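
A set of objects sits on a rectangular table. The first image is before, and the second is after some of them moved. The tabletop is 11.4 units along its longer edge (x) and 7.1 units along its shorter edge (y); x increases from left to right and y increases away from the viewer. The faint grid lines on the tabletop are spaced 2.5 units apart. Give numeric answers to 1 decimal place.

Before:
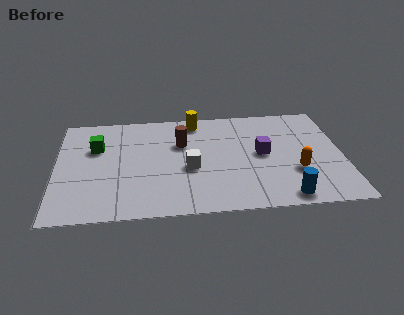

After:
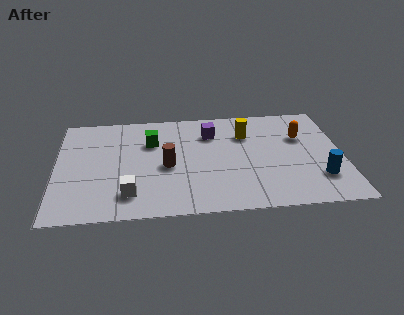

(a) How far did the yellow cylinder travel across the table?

2.3

The yellow cylinder moved from about (5.6, 6.2) to (7.6, 5.1), a distance of √(2.0² + 1.1²) ≈ 2.3.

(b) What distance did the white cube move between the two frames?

2.8

From (5.3, 3.0) to (2.9, 1.5), the white cube covered √(2.4² + 1.5²) ≈ 2.8 units.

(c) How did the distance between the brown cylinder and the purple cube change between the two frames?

-0.6

Before: roughly 3.4 units apart; after: 2.8. That's 0.6 units closer together.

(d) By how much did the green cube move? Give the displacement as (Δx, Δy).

(2.2, 0.2)

The green cube started near (1.6, 4.7) and ended near (3.8, 4.9).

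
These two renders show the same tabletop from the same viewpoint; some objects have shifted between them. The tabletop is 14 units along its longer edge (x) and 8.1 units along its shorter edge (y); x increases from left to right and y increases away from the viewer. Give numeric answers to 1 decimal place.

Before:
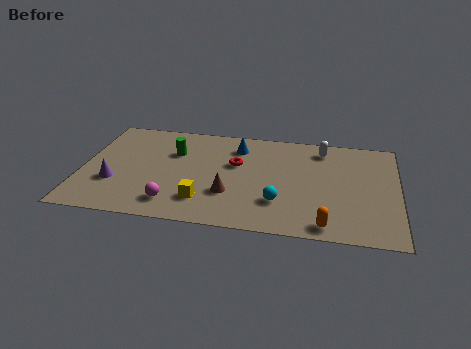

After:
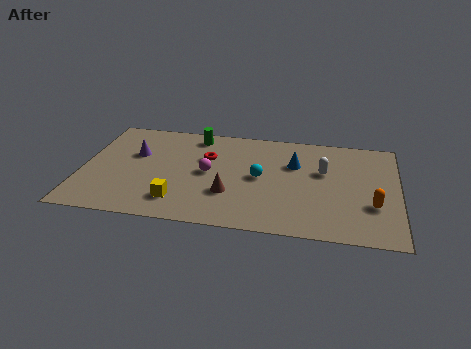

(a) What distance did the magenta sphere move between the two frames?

3.0

The magenta sphere moved from about (4.2, 1.5) to (5.6, 4.1), a distance of √(1.4² + 2.6²) ≈ 3.0.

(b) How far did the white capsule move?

1.8

From (10.6, 6.8) to (10.7, 5.0), the white capsule covered √(0.1² + 1.8²) ≈ 1.8 units.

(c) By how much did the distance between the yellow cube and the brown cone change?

+1.1

The distance was about 1.3 in the first image and 2.4 in the second, so they moved 1.1 units further apart.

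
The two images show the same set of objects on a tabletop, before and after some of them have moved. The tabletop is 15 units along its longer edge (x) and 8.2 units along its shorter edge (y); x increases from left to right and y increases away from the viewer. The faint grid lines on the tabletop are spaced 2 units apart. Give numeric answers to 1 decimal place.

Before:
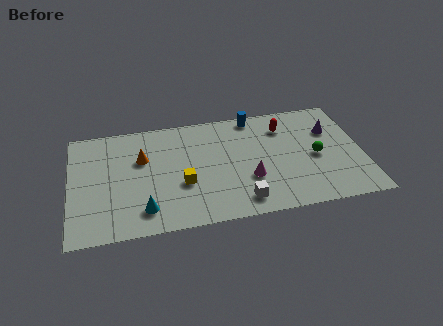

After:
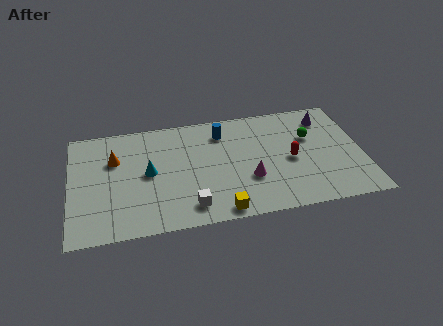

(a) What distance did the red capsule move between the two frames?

2.5

The red capsule moved from about (11.1, 6.3) to (11.3, 3.8), a distance of √(0.2² + 2.5²) ≈ 2.5.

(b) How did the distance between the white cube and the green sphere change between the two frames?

+2.8

They were about 4.7 units apart before and 7.5 after — 2.8 units further apart.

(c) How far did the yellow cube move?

2.9

The yellow cube moved from about (5.7, 3.1) to (7.5, 0.8), a distance of √(1.8² + 2.3²) ≈ 2.9.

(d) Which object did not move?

the magenta cone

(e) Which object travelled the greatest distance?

the yellow cube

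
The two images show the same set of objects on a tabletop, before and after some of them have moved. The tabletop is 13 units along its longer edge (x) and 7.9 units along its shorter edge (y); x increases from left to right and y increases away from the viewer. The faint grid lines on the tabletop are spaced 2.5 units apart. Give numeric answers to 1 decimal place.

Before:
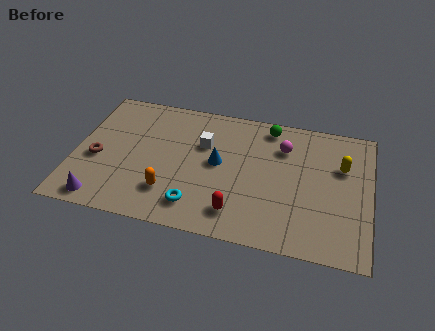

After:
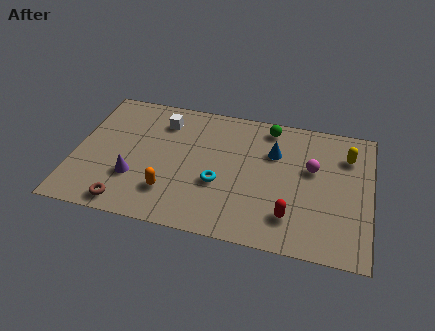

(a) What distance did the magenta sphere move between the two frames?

1.6

The magenta sphere was near (9.1, 5.8) before and (10.4, 4.8) after, so it travelled √(1.3² + 1.0²) ≈ 1.6 units.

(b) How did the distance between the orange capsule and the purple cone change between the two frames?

-1.4

Before: roughly 3.1 units apart; after: 1.7. That's 1.4 units closer together.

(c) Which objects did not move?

the green sphere and the orange capsule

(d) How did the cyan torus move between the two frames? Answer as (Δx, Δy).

(0.9, 1.5)

The cyan torus started near (5.5, 1.5) and ended near (6.4, 3.0).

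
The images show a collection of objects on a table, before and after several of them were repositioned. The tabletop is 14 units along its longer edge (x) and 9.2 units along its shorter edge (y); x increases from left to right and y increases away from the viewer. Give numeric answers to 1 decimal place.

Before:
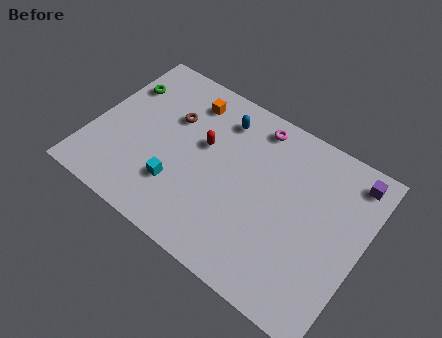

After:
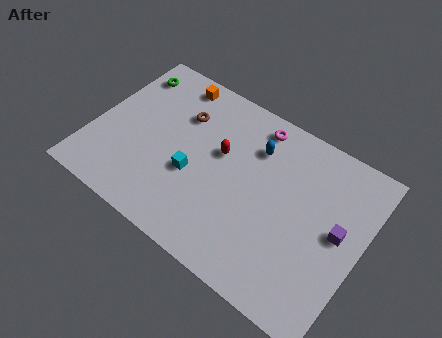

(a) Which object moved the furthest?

the purple cube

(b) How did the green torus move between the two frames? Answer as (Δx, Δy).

(0.1, 0.9)

From the two frames, the green torus sits at roughly (1.0, 6.6) before and (1.1, 7.5) after.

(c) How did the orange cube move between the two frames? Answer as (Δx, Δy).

(-1.0, 0.6)

From the two frames, the orange cube sits at roughly (4.4, 7.5) before and (3.4, 8.1) after.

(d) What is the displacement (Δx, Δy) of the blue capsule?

(1.9, -0.6)

The blue capsule started near (6.2, 7.4) and ended near (8.1, 6.8).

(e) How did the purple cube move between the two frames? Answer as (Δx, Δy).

(-0.2, -3.1)

From the two frames, the purple cube sits at roughly (13.0, 7.9) before and (12.8, 4.8) after.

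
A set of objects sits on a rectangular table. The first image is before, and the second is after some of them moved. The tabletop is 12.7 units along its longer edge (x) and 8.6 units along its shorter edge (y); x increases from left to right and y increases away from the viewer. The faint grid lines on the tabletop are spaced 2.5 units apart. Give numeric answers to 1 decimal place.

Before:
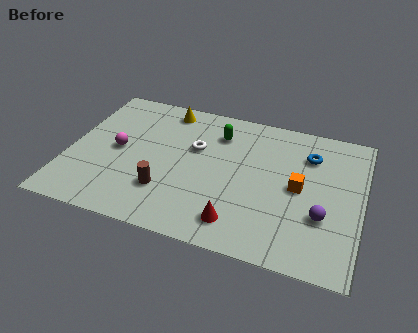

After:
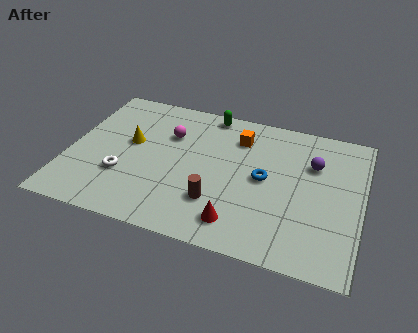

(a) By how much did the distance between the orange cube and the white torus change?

+1.3

They were about 4.7 units apart before and 6.0 after — 1.3 units further apart.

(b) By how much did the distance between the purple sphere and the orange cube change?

+1.6

They were about 1.8 units apart before and 3.4 after — 1.6 units further apart.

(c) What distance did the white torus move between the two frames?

3.9

From (5.4, 5.4) to (2.5, 2.8), the white torus covered √(2.9² + 2.6²) ≈ 3.9 units.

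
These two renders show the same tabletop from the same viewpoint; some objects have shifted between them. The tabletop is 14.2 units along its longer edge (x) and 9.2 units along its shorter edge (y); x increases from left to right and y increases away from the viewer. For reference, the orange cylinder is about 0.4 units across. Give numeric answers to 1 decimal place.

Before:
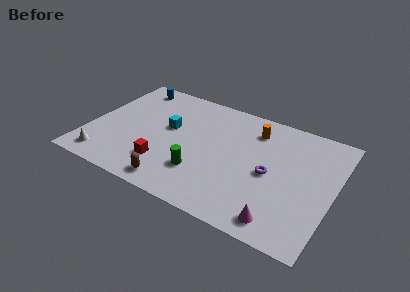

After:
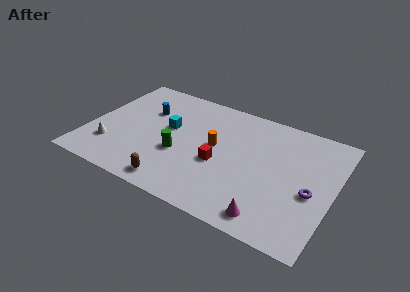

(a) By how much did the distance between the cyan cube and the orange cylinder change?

-2.4

The distance was about 5.2 in the first image and 2.8 in the second, so they moved 2.4 units closer together.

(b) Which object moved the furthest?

the red cube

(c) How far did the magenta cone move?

0.6

The magenta cone was near (11.6, 1.2) before and (11.0, 1.2) after, so it travelled √(0.6² + 0.0²) ≈ 0.6 units.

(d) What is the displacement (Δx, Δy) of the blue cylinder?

(1.2, -1.8)

The blue cylinder started near (1.8, 8.0) and ended near (3.0, 6.2).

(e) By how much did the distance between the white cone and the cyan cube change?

-0.9

They were about 5.1 units apart before and 4.2 after — 0.9 units closer together.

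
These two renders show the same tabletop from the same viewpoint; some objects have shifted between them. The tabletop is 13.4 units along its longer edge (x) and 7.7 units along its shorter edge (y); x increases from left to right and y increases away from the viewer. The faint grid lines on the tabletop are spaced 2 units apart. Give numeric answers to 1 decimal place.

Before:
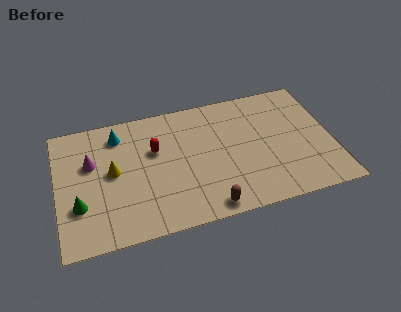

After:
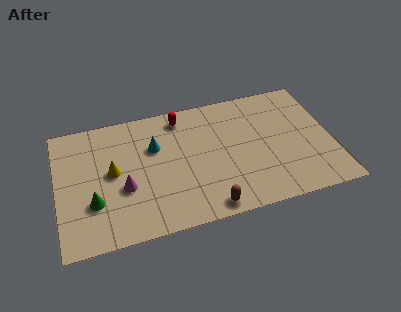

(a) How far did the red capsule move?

2.2

From (4.8, 4.9) to (6.2, 6.6), the red capsule covered √(1.4² + 1.7²) ≈ 2.2 units.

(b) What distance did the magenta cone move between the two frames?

2.4

The magenta cone moved from about (1.7, 4.9) to (3.2, 3.0), a distance of √(1.5² + 1.9²) ≈ 2.4.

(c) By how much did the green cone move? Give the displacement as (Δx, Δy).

(0.7, 0.0)

From the two frames, the green cone sits at roughly (1.0, 2.5) before and (1.7, 2.5) after.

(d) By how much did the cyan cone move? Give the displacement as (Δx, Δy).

(1.7, -1.2)

The cyan cone started near (3.1, 6.3) and ended near (4.8, 5.1).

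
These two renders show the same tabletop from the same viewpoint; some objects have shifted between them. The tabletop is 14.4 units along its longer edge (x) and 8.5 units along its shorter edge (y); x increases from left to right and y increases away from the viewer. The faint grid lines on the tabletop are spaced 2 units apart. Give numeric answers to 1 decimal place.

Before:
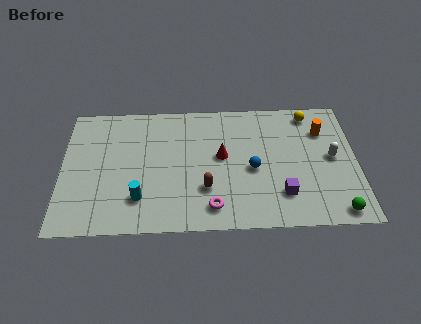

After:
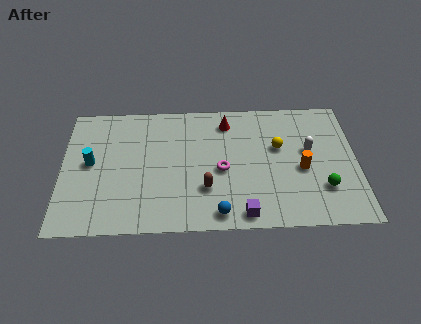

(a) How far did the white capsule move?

1.2

From (13.2, 4.4) to (12.1, 4.9), the white capsule covered √(1.1² + 0.5²) ≈ 1.2 units.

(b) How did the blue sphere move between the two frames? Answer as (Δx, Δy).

(-1.7, -2.8)

From the two frames, the blue sphere sits at roughly (9.3, 3.8) before and (7.6, 1.0) after.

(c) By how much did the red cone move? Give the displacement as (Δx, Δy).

(0.3, 2.3)

The red cone was at about (7.8, 4.7) and moved to about (8.1, 7.0).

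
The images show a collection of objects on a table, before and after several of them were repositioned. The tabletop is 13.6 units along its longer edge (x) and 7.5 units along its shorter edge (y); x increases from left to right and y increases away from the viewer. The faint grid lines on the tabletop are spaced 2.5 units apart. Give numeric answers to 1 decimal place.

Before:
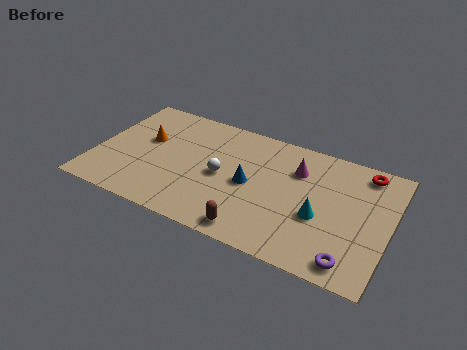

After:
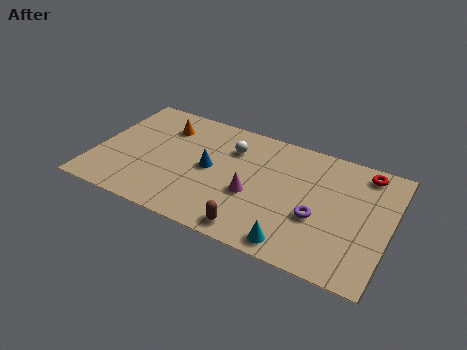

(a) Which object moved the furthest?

the magenta cone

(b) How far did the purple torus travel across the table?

2.5

The purple torus was near (12.1, 1.0) before and (10.4, 2.9) after, so it travelled √(1.7² + 1.9²) ≈ 2.5 units.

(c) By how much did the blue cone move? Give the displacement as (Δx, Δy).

(-1.9, 0.2)

The blue cone started near (7.2, 3.6) and ended near (5.3, 3.8).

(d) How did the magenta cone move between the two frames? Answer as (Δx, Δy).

(-1.8, -2.4)

The magenta cone started near (9.2, 5.4) and ended near (7.4, 3.0).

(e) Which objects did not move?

the brown capsule and the red torus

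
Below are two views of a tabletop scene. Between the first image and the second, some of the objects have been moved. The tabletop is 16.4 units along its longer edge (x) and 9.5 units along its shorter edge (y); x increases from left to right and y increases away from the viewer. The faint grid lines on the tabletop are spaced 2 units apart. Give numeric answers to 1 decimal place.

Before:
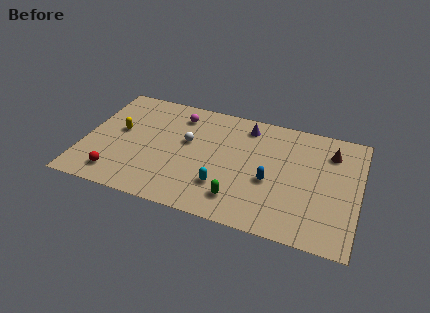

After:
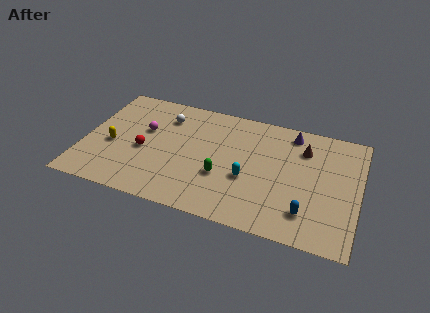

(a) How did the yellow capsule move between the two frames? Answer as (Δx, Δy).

(-0.3, -1.3)

The yellow capsule started near (2.0, 5.3) and ended near (1.7, 4.0).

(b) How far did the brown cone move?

1.6

The brown cone was near (14.6, 7.3) before and (13.0, 7.1) after, so it travelled √(1.6² + 0.2²) ≈ 1.6 units.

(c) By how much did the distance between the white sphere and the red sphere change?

-2.2

They were about 5.6 units apart before and 3.4 after — 2.2 units closer together.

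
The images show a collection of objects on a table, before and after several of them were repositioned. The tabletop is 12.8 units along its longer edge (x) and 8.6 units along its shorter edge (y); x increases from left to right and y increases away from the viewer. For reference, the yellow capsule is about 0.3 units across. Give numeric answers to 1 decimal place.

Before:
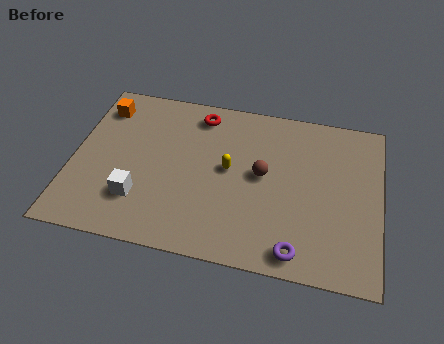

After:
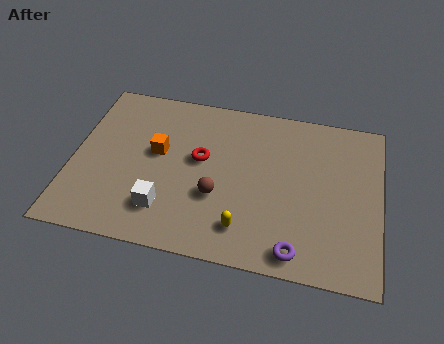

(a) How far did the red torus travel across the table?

2.4

The red torus moved from about (5.1, 7.3) to (5.3, 4.9), a distance of √(0.2² + 2.4²) ≈ 2.4.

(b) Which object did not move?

the purple torus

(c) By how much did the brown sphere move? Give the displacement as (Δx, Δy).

(-1.8, -1.5)

The brown sphere was at about (7.9, 4.6) and moved to about (6.1, 3.1).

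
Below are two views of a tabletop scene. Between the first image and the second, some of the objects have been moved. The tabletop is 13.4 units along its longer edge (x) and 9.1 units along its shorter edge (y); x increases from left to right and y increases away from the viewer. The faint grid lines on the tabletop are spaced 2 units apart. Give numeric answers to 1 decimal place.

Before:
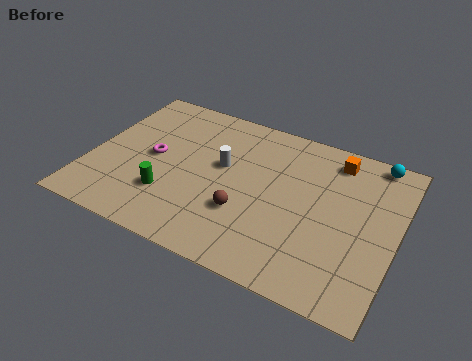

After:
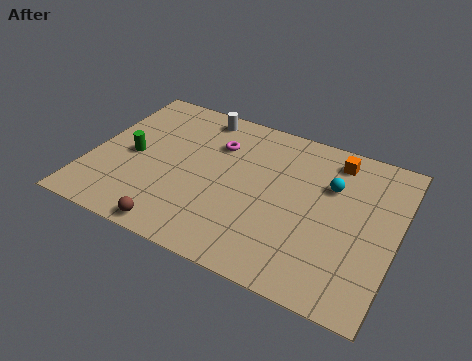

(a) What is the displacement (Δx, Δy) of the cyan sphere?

(-1.7, -2.2)

From the two frames, the cyan sphere sits at roughly (12.1, 8.3) before and (10.4, 6.1) after.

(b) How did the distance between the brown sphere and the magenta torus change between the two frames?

+1.2

Before: roughly 4.6 units apart; after: 5.8. That's 1.2 units further apart.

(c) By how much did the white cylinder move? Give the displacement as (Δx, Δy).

(-1.4, 2.7)

The white cylinder started near (5.7, 5.3) and ended near (4.3, 8.0).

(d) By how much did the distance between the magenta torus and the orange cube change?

-3.1

Before: roughly 8.3 units apart; after: 5.2. That's 3.1 units closer together.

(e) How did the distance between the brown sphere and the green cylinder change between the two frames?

+1.0

Before: roughly 3.3 units apart; after: 4.3. That's 1.0 units further apart.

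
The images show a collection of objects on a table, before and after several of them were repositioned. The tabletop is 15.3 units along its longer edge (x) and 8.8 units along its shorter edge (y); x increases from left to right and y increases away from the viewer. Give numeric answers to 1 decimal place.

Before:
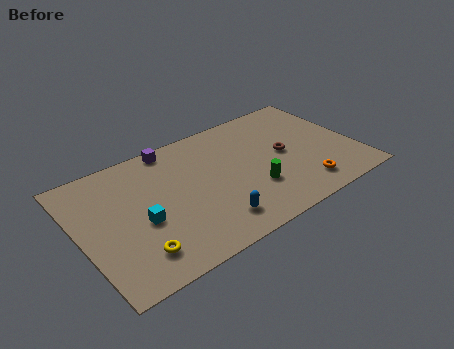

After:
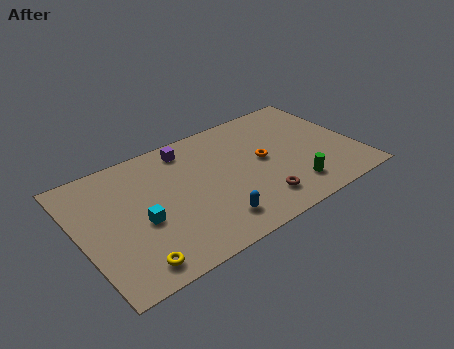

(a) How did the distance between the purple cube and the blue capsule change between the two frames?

-0.6

Before: roughly 6.4 units apart; after: 5.8. That's 0.6 units closer together.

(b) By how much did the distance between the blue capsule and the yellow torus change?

+0.3

They were about 4.2 units apart before and 4.5 after — 0.3 units further apart.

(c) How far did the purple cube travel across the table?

0.9

From (5.6, 8.0) to (6.4, 7.5), the purple cube covered √(0.8² + 0.5²) ≈ 0.9 units.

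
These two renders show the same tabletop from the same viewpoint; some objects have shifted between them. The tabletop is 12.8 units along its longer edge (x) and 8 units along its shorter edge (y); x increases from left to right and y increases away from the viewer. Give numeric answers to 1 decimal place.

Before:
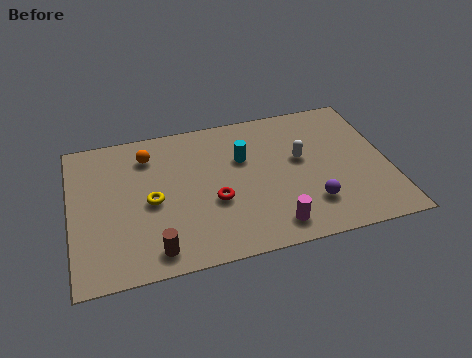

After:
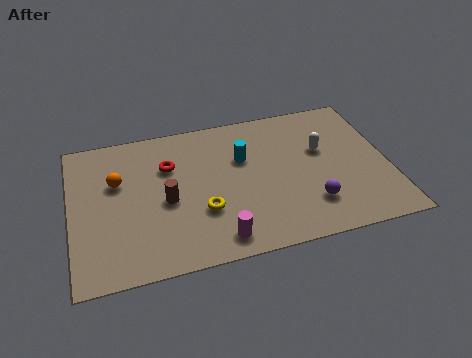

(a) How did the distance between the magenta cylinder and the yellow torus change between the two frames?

-3.6

The distance was about 5.3 in the first image and 1.7 in the second, so they moved 3.6 units closer together.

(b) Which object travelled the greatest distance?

the red torus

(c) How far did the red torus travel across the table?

2.9

From (5.7, 3.1) to (4.0, 5.5), the red torus covered √(1.7² + 2.4²) ≈ 2.9 units.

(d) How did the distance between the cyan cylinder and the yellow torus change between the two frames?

-1.0

The distance was about 4.1 in the first image and 3.1 in the second, so they moved 1.0 units closer together.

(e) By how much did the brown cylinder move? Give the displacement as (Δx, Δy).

(0.6, 2.5)

The brown cylinder started near (3.2, 1.1) and ended near (3.8, 3.6).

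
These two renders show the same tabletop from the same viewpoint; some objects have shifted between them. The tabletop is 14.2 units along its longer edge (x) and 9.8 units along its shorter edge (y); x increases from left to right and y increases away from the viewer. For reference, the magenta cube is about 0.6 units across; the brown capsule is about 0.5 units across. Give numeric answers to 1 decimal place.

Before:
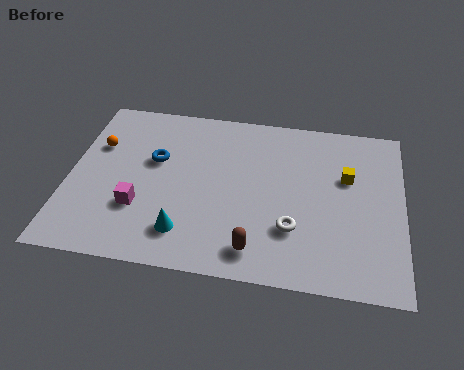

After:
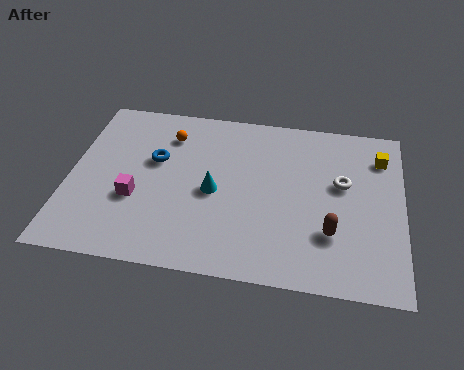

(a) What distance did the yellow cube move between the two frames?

2.0

The yellow cube was near (11.8, 6.2) before and (13.2, 7.6) after, so it travelled √(1.4² + 1.4²) ≈ 2.0 units.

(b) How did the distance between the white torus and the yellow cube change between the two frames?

-1.6

The distance was about 4.0 in the first image and 2.4 in the second, so they moved 1.6 units closer together.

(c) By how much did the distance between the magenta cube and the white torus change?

+2.5

The distance was about 6.5 in the first image and 9.0 in the second, so they moved 2.5 units further apart.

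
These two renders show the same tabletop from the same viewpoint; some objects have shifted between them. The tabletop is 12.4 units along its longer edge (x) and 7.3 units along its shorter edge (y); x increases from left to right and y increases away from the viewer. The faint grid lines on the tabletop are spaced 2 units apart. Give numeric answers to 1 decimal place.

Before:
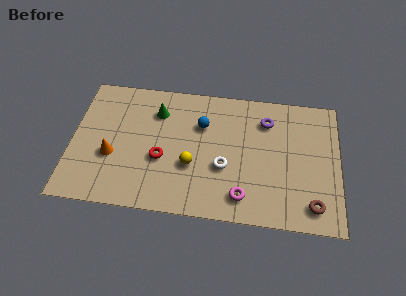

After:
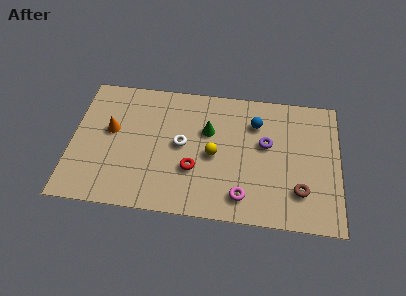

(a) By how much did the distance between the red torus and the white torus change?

-1.5

Before: roughly 2.9 units apart; after: 1.4. That's 1.5 units closer together.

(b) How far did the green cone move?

2.5

The green cone was near (3.9, 5.5) before and (6.3, 4.7) after, so it travelled √(2.4² + 0.8²) ≈ 2.5 units.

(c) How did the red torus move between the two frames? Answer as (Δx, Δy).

(1.5, -0.4)

The red torus was at about (4.2, 2.9) and moved to about (5.7, 2.5).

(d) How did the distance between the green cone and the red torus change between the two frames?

-0.3

Before: roughly 2.6 units apart; after: 2.3. That's 0.3 units closer together.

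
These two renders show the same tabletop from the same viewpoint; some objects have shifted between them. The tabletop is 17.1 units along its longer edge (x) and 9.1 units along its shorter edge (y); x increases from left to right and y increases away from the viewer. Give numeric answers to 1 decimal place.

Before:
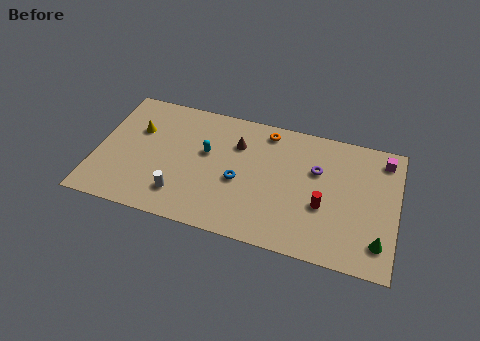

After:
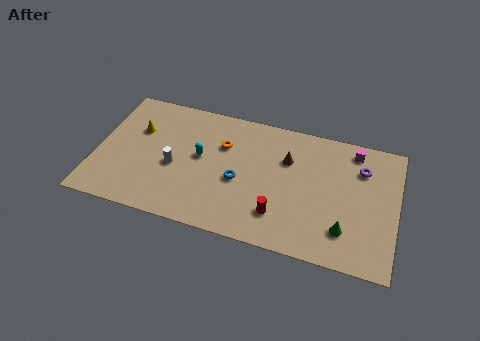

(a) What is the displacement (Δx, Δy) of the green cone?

(-1.9, 0.3)

From the two frames, the green cone sits at roughly (16.2, 1.9) before and (14.3, 2.2) after.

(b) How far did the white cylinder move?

2.0

The white cylinder moved from about (5.0, 2.0) to (4.5, 3.9), a distance of √(0.5² + 1.9²) ≈ 2.0.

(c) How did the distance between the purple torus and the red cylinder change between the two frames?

+3.8

The distance was about 2.5 in the first image and 6.3 in the second, so they moved 3.8 units further apart.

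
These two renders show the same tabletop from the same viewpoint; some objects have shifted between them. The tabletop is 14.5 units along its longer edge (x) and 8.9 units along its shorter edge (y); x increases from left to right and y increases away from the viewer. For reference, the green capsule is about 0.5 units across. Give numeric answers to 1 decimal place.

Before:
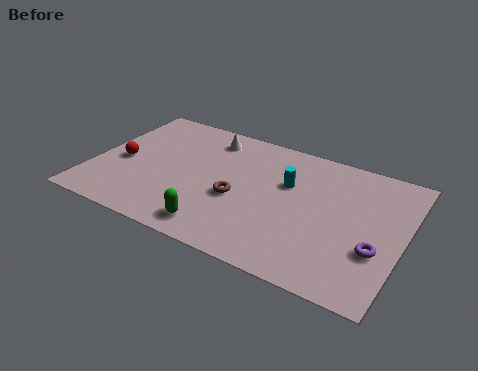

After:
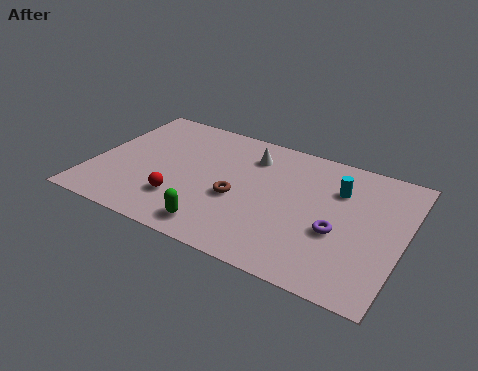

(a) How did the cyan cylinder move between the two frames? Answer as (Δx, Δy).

(2.3, 0.6)

The cyan cylinder was at about (9.0, 5.7) and moved to about (11.3, 6.3).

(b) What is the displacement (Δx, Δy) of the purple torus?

(-1.8, 0.4)

The purple torus was at about (13.4, 3.1) and moved to about (11.6, 3.5).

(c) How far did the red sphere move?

3.5

From (1.3, 4.0) to (4.4, 2.4), the red sphere covered √(3.1² + 1.6²) ≈ 3.5 units.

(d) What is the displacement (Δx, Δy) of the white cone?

(2.1, -0.5)

The white cone started near (5.0, 7.4) and ended near (7.1, 6.9).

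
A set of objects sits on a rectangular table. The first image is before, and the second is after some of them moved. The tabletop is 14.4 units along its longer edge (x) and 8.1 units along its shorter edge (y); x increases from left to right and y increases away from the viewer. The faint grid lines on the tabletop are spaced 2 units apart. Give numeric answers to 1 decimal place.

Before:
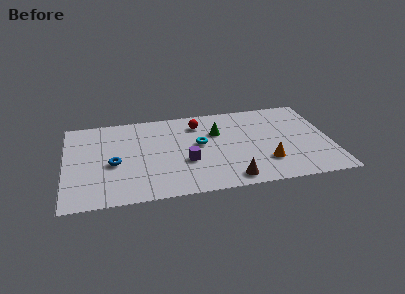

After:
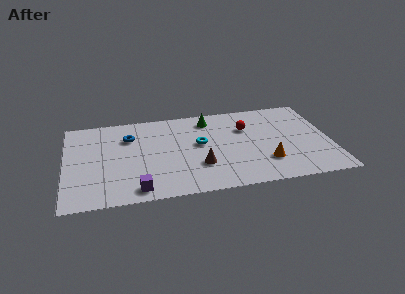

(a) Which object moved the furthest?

the purple cube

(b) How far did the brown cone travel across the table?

2.2

The brown cone was near (8.8, 1.0) before and (7.2, 2.5) after, so it travelled √(1.6² + 1.5²) ≈ 2.2 units.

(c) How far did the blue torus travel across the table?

2.5

The blue torus was near (2.6, 3.5) before and (3.5, 5.8) after, so it travelled √(0.9² + 2.3²) ≈ 2.5 units.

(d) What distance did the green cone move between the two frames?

1.4

From (8.3, 5.4) to (7.9, 6.7), the green cone covered √(0.4² + 1.3²) ≈ 1.4 units.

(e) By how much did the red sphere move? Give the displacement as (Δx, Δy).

(2.6, -0.9)

From the two frames, the red sphere sits at roughly (7.3, 6.4) before and (9.9, 5.5) after.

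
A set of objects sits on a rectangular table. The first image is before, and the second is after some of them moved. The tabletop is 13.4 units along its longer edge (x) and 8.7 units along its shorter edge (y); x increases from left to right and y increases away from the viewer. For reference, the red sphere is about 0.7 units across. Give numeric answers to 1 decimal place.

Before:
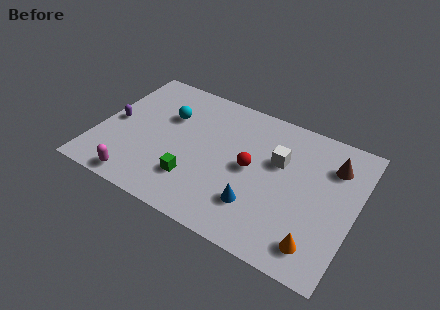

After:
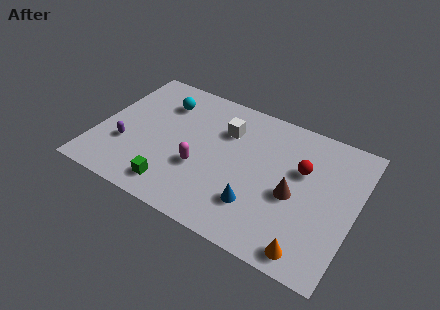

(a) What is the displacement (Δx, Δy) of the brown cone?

(-1.7, -2.7)

The brown cone was at about (12.0, 6.5) and moved to about (10.3, 3.8).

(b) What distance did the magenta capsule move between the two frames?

3.7

The magenta capsule moved from about (2.6, 0.9) to (5.5, 3.2), a distance of √(2.9² + 2.3²) ≈ 3.7.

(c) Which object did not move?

the blue cone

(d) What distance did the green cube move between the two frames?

1.3

The green cube was near (5.3, 2.3) before and (4.4, 1.4) after, so it travelled √(0.9² + 0.9²) ≈ 1.3 units.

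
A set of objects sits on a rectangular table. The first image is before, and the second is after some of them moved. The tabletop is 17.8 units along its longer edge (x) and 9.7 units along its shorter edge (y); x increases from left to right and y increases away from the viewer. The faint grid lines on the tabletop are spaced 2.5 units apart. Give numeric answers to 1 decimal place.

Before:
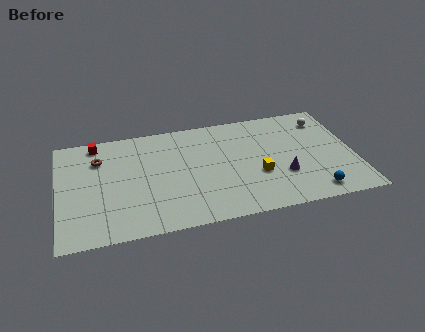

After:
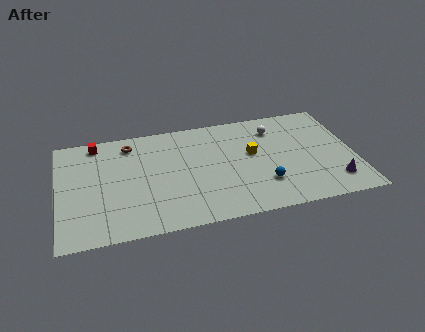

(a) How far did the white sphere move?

3.1

The white sphere moved from about (16.3, 7.8) to (13.2, 7.6), a distance of √(3.1² + 0.2²) ≈ 3.1.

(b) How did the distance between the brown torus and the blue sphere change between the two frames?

-4.4

The distance was about 13.9 in the first image and 9.5 in the second, so they moved 4.4 units closer together.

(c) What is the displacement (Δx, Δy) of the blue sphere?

(-2.9, 1.4)

The blue sphere was at about (15.1, 1.3) and moved to about (12.2, 2.7).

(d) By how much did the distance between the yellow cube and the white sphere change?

-3.6

Before: roughly 6.1 units apart; after: 2.5. That's 3.6 units closer together.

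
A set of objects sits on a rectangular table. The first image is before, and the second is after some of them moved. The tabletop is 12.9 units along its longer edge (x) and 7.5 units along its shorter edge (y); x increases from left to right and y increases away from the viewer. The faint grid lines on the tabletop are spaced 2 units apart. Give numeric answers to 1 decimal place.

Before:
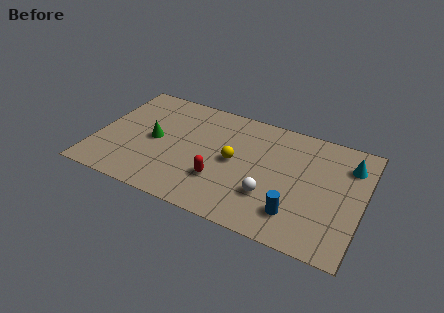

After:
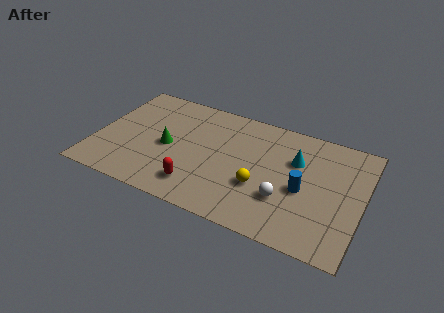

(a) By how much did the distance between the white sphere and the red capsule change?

+1.8

They were about 2.4 units apart before and 4.2 after — 1.8 units further apart.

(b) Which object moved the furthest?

the cyan cone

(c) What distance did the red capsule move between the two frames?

1.3

From (6.2, 2.3) to (5.2, 1.5), the red capsule covered √(1.0² + 0.8²) ≈ 1.3 units.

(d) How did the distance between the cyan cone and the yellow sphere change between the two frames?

-3.0

They were about 5.7 units apart before and 2.7 after — 3.0 units closer together.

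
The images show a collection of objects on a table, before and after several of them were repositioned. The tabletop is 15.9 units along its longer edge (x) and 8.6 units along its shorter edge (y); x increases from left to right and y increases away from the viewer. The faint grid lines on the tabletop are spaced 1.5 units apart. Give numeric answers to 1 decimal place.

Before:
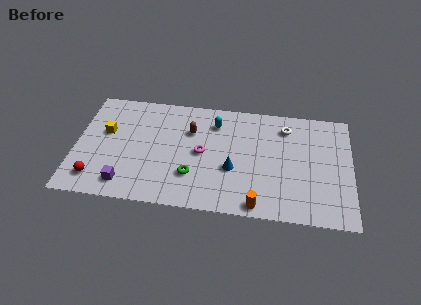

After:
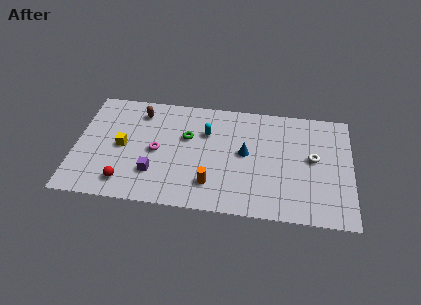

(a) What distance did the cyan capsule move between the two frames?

0.9

From (8.0, 6.7) to (7.5, 5.9), the cyan capsule covered √(0.5² + 0.8²) ≈ 0.9 units.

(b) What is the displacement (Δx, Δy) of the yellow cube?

(1.0, -1.0)

The yellow cube was at about (1.7, 5.2) and moved to about (2.7, 4.2).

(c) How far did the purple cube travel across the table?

1.9

The purple cube moved from about (3.0, 1.4) to (4.6, 2.4), a distance of √(1.6² + 1.0²) ≈ 1.9.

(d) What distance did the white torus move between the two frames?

2.7

The white torus moved from about (12.1, 6.9) to (13.7, 4.7), a distance of √(1.6² + 2.2²) ≈ 2.7.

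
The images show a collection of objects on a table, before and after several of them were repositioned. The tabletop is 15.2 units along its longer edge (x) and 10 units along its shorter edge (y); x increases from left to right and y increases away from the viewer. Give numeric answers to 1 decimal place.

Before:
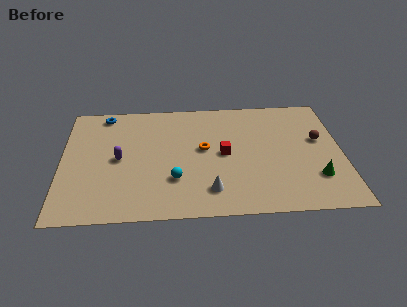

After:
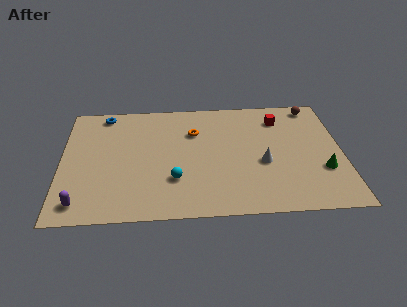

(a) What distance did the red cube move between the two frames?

4.2

The red cube moved from about (8.8, 5.0) to (11.9, 7.9), a distance of √(3.1² + 2.9²) ≈ 4.2.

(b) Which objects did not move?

the cyan sphere and the blue torus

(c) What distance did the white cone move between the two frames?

3.6

The white cone was near (8.0, 2.0) before and (10.9, 4.1) after, so it travelled √(2.9² + 2.1²) ≈ 3.6 units.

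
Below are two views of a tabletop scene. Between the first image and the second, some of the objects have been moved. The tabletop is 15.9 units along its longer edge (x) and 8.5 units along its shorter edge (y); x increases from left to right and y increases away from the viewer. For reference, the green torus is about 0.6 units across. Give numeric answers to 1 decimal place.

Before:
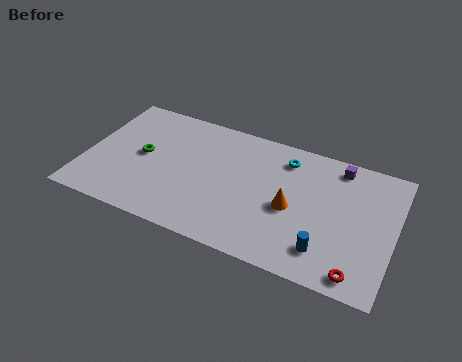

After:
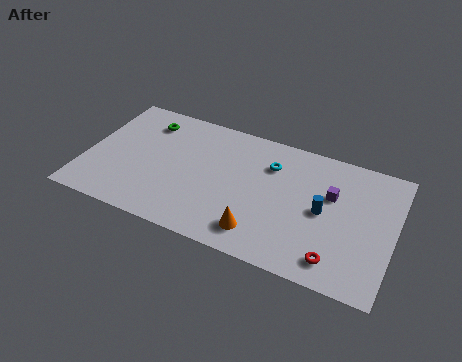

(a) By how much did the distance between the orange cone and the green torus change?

+0.5

The distance was about 7.8 in the first image and 8.3 in the second, so they moved 0.5 units further apart.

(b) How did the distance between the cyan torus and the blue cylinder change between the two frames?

-2.2

They were about 5.7 units apart before and 3.5 after — 2.2 units closer together.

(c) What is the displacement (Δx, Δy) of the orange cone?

(-1.4, -2.2)

The orange cone was at about (10.7, 3.8) and moved to about (9.3, 1.6).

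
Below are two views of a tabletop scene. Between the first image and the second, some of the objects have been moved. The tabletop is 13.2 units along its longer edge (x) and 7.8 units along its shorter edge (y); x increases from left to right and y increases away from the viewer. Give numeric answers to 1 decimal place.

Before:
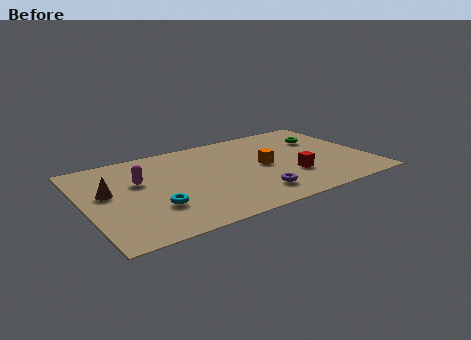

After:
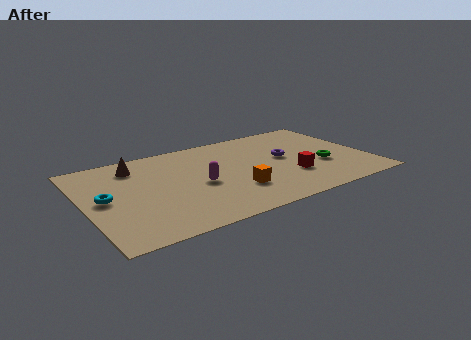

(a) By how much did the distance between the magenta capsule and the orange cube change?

-3.9

Before: roughly 5.8 units apart; after: 1.9. That's 3.9 units closer together.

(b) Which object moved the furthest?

the purple torus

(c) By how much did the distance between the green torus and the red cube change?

-1.9

Before: roughly 3.5 units apart; after: 1.6. That's 1.9 units closer together.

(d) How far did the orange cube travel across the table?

2.3

From (8.3, 3.9) to (6.7, 2.3), the orange cube covered √(1.6² + 1.6²) ≈ 2.3 units.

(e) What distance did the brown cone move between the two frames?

2.3

The brown cone moved from about (1.1, 4.5) to (2.6, 6.3), a distance of √(1.5² + 1.8²) ≈ 2.3.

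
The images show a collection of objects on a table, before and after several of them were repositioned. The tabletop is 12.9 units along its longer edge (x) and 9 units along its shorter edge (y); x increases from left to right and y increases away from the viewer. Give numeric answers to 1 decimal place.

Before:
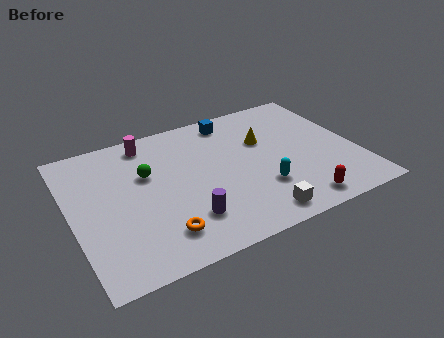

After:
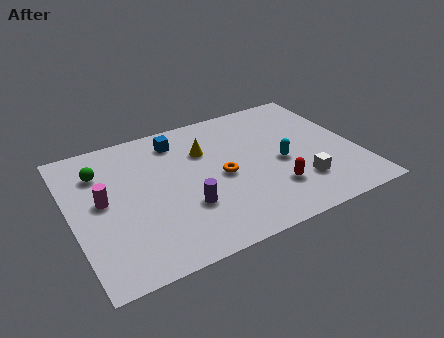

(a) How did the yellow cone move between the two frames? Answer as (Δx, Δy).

(-2.7, 0.4)

The yellow cone was at about (8.9, 5.8) and moved to about (6.2, 6.2).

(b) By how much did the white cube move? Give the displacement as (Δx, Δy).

(2.2, 1.2)

The white cube was at about (7.8, 1.1) and moved to about (10.0, 2.3).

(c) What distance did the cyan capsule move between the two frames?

1.7

The cyan capsule was near (8.3, 2.7) before and (9.4, 4.0) after, so it travelled √(1.1² + 1.3²) ≈ 1.7 units.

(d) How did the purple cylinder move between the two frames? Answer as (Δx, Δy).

(0.1, 0.7)

The purple cylinder was at about (4.8, 2.2) and moved to about (4.9, 2.9).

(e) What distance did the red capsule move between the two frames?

1.6

The red capsule moved from about (9.7, 1.1) to (8.8, 2.4), a distance of √(0.9² + 1.3²) ≈ 1.6.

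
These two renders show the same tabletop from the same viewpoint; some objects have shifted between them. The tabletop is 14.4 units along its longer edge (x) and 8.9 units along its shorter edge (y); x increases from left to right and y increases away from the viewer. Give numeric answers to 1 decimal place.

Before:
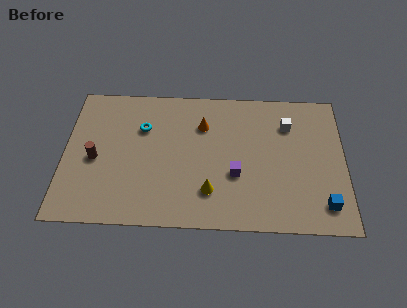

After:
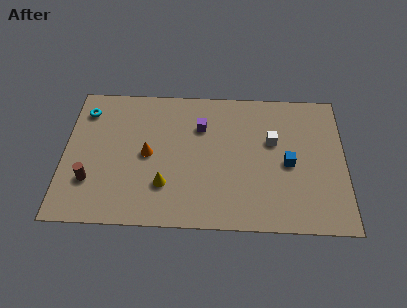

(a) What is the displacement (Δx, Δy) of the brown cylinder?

(-0.2, -1.4)

The brown cylinder started near (1.6, 4.0) and ended near (1.4, 2.6).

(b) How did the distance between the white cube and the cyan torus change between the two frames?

+2.3

The distance was about 7.5 in the first image and 9.8 in the second, so they moved 2.3 units further apart.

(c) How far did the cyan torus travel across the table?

3.2

The cyan torus moved from about (4.0, 6.1) to (1.0, 7.1), a distance of √(3.0² + 1.0²) ≈ 3.2.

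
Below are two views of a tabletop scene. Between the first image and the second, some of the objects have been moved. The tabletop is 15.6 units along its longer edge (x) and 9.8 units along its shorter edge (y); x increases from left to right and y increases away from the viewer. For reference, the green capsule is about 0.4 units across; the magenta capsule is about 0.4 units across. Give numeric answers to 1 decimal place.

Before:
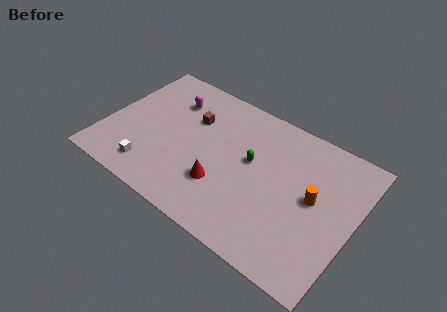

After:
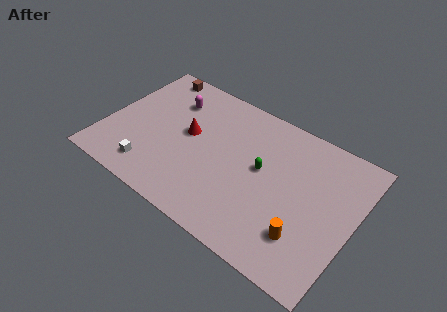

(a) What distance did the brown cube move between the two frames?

3.8

The brown cube was near (5.1, 6.6) before and (2.0, 8.8) after, so it travelled √(3.1² + 2.2²) ≈ 3.8 units.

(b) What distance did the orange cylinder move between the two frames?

2.7

The orange cylinder moved from about (13.1, 5.2) to (13.0, 2.5), a distance of √(0.1² + 2.7²) ≈ 2.7.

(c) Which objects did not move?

the magenta capsule and the white cube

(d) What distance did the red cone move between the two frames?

3.5

The red cone moved from about (7.7, 3.0) to (5.1, 5.4), a distance of √(2.6² + 2.4²) ≈ 3.5.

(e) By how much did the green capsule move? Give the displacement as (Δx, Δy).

(0.7, -0.2)

From the two frames, the green capsule sits at roughly (9.1, 5.6) before and (9.8, 5.4) after.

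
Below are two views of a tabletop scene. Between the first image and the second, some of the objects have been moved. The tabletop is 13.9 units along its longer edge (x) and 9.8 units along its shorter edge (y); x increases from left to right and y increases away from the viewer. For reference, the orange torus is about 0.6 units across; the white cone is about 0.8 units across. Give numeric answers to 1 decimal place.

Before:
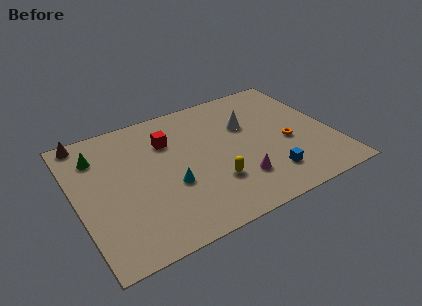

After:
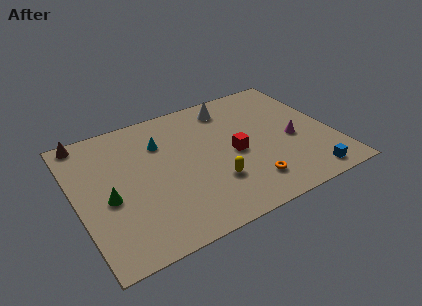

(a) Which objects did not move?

the yellow capsule and the brown cone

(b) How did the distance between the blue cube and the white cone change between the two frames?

+3.5

Before: roughly 4.3 units apart; after: 7.8. That's 3.5 units further apart.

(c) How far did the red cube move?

4.1

The red cube moved from about (5.2, 7.0) to (8.5, 4.5), a distance of √(3.3² + 2.5²) ≈ 4.1.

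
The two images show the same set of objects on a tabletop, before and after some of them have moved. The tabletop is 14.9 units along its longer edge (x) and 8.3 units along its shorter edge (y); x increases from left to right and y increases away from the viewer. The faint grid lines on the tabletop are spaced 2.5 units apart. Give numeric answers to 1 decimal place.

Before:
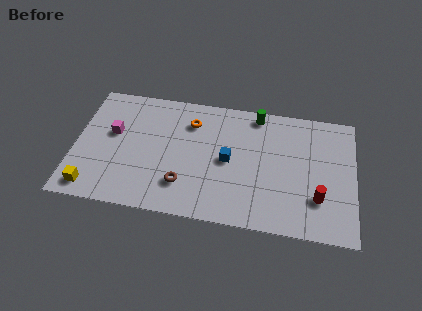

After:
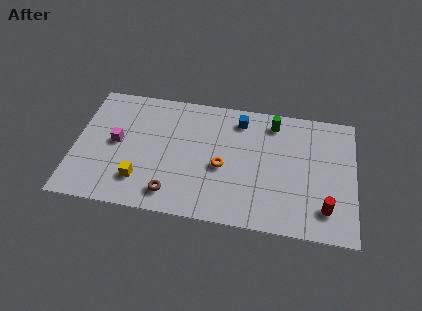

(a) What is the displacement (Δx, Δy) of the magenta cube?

(0.2, -0.6)

From the two frames, the magenta cube sits at roughly (2.0, 4.9) before and (2.2, 4.3) after.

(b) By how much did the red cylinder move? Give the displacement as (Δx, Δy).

(0.4, -0.6)

The red cylinder started near (13.0, 2.4) and ended near (13.4, 1.8).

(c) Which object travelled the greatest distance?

the orange torus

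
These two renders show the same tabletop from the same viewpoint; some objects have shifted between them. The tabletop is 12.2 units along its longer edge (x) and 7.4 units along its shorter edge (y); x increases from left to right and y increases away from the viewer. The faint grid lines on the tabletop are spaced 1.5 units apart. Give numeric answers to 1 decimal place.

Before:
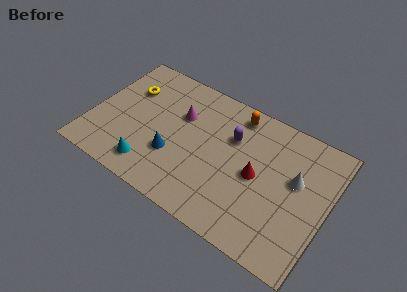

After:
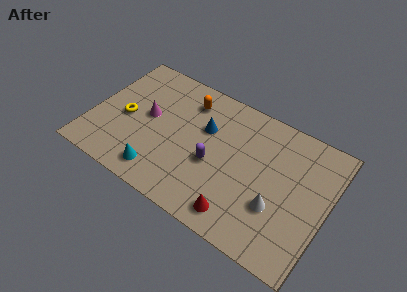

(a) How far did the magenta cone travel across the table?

1.8

The magenta cone was near (4.4, 4.9) before and (2.8, 4.0) after, so it travelled √(1.6² + 0.9²) ≈ 1.8 units.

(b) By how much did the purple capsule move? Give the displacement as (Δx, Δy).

(-0.7, -1.9)

The purple capsule started near (7.1, 5.0) and ended near (6.4, 3.1).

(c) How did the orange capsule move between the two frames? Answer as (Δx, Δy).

(-2.5, -0.5)

The orange capsule started near (7.1, 6.4) and ended near (4.6, 5.9).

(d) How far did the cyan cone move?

0.5

The cyan cone was near (3.4, 1.3) before and (3.9, 1.2) after, so it travelled √(0.5² + 0.1²) ≈ 0.5 units.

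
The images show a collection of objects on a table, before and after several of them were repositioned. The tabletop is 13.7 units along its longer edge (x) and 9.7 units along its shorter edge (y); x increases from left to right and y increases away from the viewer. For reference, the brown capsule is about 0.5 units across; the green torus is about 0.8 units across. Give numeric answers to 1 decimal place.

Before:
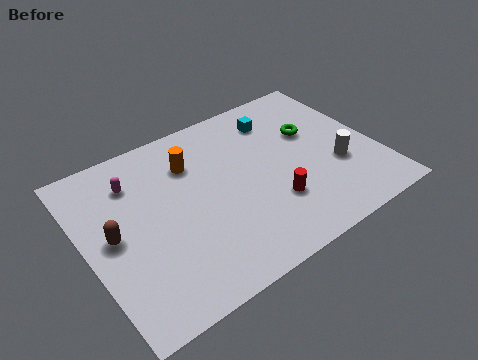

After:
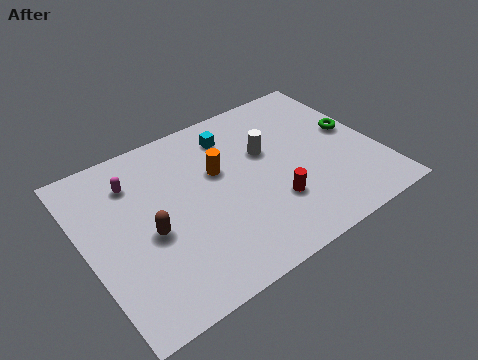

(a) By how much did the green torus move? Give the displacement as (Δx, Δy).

(1.8, -0.8)

The green torus started near (11.0, 6.1) and ended near (12.8, 5.3).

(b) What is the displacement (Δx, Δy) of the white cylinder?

(-3.0, 2.5)

From the two frames, the white cylinder sits at roughly (11.7, 3.5) before and (8.7, 6.0) after.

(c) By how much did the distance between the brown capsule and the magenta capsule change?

+0.3

Before: roughly 2.9 units apart; after: 3.2. That's 0.3 units further apart.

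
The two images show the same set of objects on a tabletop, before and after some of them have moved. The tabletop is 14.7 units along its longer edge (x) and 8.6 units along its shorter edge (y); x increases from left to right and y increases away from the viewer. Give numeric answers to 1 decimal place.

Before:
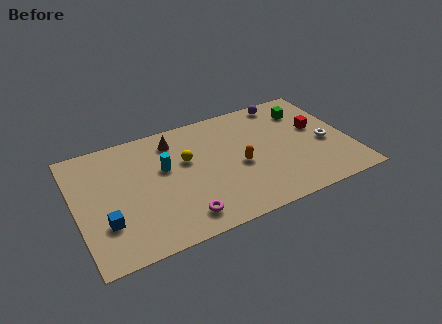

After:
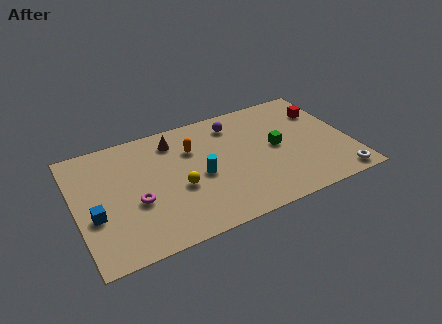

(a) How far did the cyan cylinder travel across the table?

2.2

The cyan cylinder was near (4.8, 5.2) before and (6.6, 3.9) after, so it travelled √(1.8² + 1.3²) ≈ 2.2 units.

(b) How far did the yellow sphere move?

1.9

From (6.0, 5.3) to (5.4, 3.5), the yellow sphere covered √(0.6² + 1.8²) ≈ 1.9 units.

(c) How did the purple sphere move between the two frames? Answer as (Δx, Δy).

(-2.9, -0.7)

The purple sphere was at about (11.7, 7.7) and moved to about (8.8, 7.0).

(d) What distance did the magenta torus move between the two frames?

3.0

The magenta torus was near (5.3, 1.4) before and (3.1, 3.4) after, so it travelled √(2.2² + 2.0²) ≈ 3.0 units.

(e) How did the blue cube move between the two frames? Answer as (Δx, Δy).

(-0.5, 0.7)

The blue cube started near (1.4, 2.6) and ended near (0.9, 3.3).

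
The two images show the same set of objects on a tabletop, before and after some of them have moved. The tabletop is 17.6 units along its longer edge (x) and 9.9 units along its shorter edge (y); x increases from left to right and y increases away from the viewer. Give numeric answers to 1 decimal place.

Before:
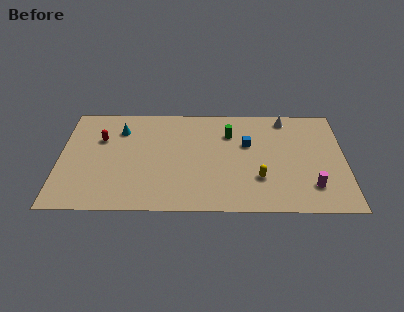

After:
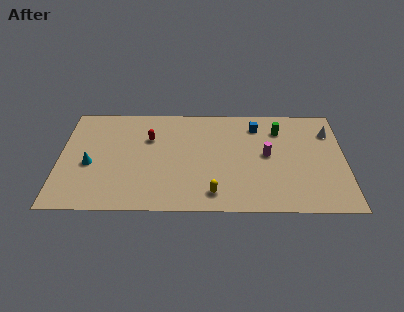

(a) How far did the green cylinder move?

3.1

From (10.5, 7.2) to (13.6, 7.6), the green cylinder covered √(3.1² + 0.4²) ≈ 3.1 units.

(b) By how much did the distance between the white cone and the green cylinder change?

-0.7

Before: roughly 3.8 units apart; after: 3.1. That's 0.7 units closer together.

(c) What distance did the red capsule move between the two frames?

3.0

The red capsule moved from about (2.5, 6.6) to (5.5, 6.7), a distance of √(3.0² + 0.1²) ≈ 3.0.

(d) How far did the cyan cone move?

3.8

The cyan cone was near (3.7, 7.5) before and (1.9, 4.2) after, so it travelled √(1.8² + 3.3²) ≈ 3.8 units.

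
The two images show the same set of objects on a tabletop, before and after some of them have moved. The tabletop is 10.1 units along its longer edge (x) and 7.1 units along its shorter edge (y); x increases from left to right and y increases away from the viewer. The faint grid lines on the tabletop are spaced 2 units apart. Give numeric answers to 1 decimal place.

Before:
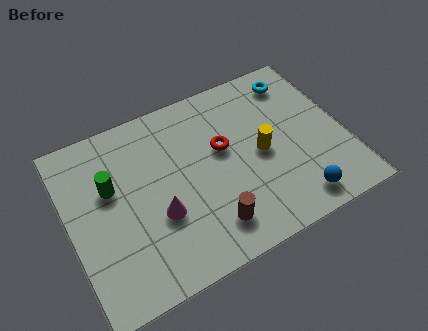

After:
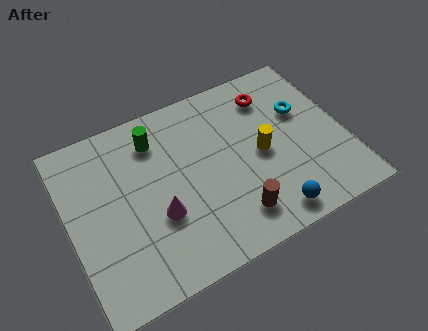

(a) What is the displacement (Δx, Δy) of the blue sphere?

(-1.0, -0.1)

The blue sphere started near (7.9, 1.0) and ended near (6.9, 0.9).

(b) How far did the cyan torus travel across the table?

1.4

The cyan torus was near (8.7, 5.9) before and (8.7, 4.5) after, so it travelled √(0.0² + 1.4²) ≈ 1.4 units.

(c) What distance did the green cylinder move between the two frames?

2.2

The green cylinder moved from about (1.6, 4.4) to (3.4, 5.6), a distance of √(1.8² + 1.2²) ≈ 2.2.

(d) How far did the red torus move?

2.4

From (5.7, 4.2) to (7.7, 5.6), the red torus covered √(2.0² + 1.4²) ≈ 2.4 units.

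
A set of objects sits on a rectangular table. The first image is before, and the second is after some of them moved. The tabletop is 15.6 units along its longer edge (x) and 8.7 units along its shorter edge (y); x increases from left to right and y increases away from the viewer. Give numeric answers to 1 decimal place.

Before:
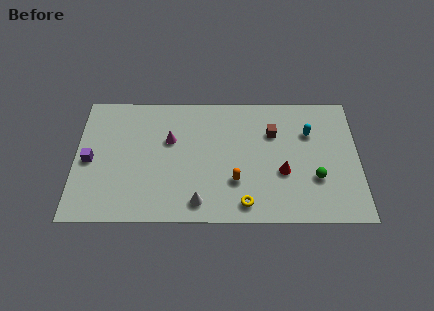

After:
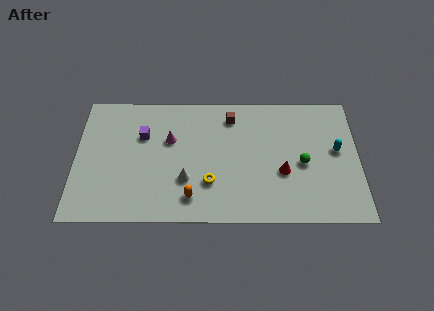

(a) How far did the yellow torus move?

2.4

The yellow torus was near (9.3, 1.2) before and (7.4, 2.6) after, so it travelled √(1.9² + 1.4²) ≈ 2.4 units.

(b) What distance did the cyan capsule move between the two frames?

1.9

The cyan capsule was near (12.9, 6.0) before and (14.4, 4.8) after, so it travelled √(1.5² + 1.2²) ≈ 1.9 units.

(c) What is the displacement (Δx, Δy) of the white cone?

(-0.7, 1.5)

The white cone started near (6.8, 1.3) and ended near (6.1, 2.8).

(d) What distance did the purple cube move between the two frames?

3.4

The purple cube was near (0.8, 4.1) before and (3.7, 5.8) after, so it travelled √(2.9² + 1.7²) ≈ 3.4 units.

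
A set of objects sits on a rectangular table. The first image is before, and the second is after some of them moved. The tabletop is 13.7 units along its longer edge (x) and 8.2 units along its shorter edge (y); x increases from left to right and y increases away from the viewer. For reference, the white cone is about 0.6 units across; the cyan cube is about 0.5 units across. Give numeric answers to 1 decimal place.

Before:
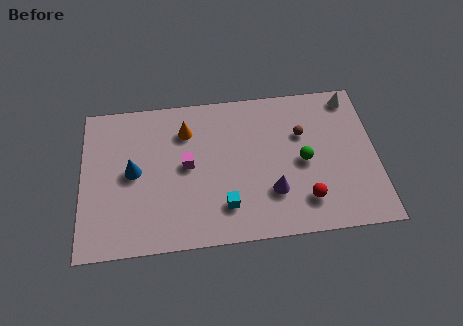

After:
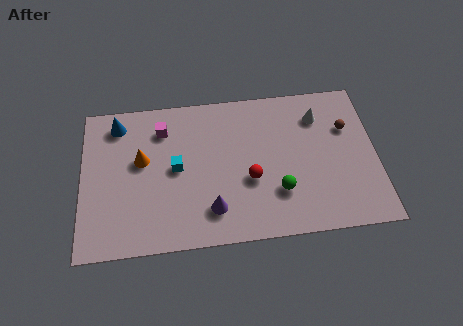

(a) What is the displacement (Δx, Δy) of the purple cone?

(-2.8, -0.6)

The purple cone was at about (8.8, 2.4) and moved to about (6.0, 1.8).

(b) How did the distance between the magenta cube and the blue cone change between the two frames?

-0.3

Before: roughly 2.5 units apart; after: 2.2. That's 0.3 units closer together.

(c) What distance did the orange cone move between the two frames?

2.5

The orange cone was near (4.9, 6.2) before and (2.8, 4.8) after, so it travelled √(2.1² + 1.4²) ≈ 2.5 units.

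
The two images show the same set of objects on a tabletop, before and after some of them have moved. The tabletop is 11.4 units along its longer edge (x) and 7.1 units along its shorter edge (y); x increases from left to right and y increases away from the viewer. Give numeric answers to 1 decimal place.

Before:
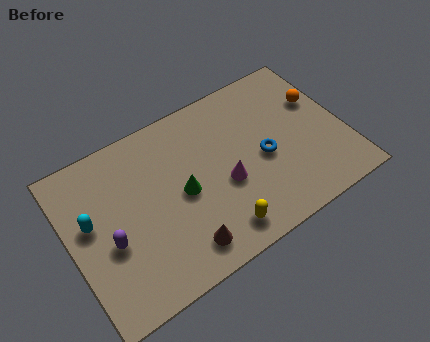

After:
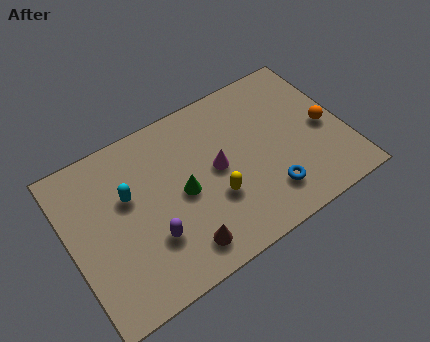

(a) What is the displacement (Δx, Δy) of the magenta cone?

(-0.2, 0.8)

The magenta cone started near (6.3, 2.9) and ended near (6.1, 3.7).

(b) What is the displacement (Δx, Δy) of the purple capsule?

(1.6, -0.7)

From the two frames, the purple capsule sits at roughly (1.5, 2.9) before and (3.1, 2.2) after.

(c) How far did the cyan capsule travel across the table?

1.6

The cyan capsule was near (0.9, 4.1) before and (2.5, 4.4) after, so it travelled √(1.6² + 0.3²) ≈ 1.6 units.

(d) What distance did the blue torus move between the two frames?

1.6

From (8.0, 3.2) to (7.9, 1.6), the blue torus covered √(0.1² + 1.6²) ≈ 1.6 units.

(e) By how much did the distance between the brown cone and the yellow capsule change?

+0.6

They were about 1.5 units apart before and 2.1 after — 0.6 units further apart.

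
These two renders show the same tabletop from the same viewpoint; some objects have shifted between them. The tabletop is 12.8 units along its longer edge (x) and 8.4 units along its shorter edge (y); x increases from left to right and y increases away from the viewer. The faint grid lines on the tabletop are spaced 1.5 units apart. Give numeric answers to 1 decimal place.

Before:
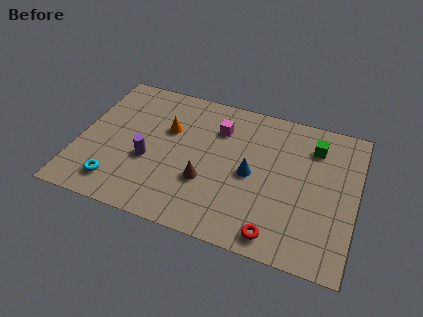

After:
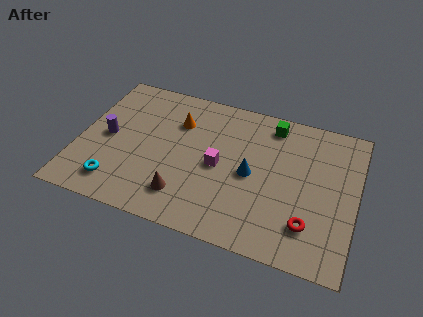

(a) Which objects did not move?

the cyan torus and the blue cone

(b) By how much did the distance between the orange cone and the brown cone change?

+1.1

They were about 3.2 units apart before and 4.3 after — 1.1 units further apart.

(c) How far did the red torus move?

1.7

The red torus moved from about (9.4, 1.0) to (10.8, 2.0), a distance of √(1.4² + 1.0²) ≈ 1.7.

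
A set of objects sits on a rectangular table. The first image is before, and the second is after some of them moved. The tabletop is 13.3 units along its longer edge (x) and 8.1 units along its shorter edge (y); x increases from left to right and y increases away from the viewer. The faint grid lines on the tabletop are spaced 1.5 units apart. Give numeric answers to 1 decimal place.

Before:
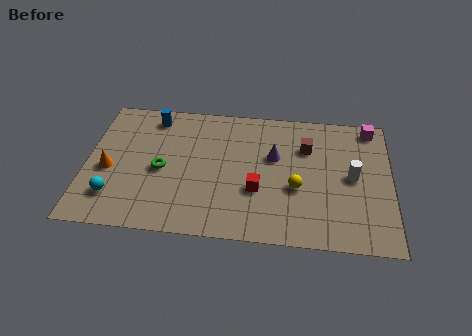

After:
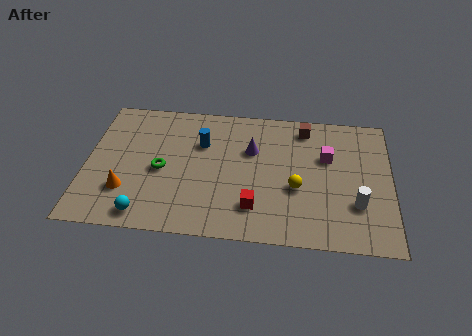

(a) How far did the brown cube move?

1.2

The brown cube was near (9.6, 5.7) before and (9.5, 6.9) after, so it travelled √(0.1² + 1.2²) ≈ 1.2 units.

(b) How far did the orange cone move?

1.4

The orange cone moved from about (1.0, 3.5) to (1.8, 2.3), a distance of √(0.8² + 1.2²) ≈ 1.4.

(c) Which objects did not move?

the yellow sphere and the green torus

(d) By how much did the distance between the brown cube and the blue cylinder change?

-2.2

The distance was about 6.9 in the first image and 4.7 in the second, so they moved 2.2 units closer together.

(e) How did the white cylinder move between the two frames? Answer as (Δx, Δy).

(0.2, -1.6)

The white cylinder was at about (11.6, 4.1) and moved to about (11.8, 2.5).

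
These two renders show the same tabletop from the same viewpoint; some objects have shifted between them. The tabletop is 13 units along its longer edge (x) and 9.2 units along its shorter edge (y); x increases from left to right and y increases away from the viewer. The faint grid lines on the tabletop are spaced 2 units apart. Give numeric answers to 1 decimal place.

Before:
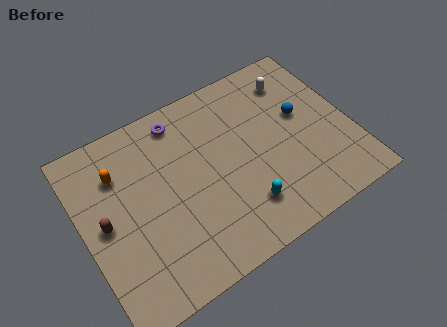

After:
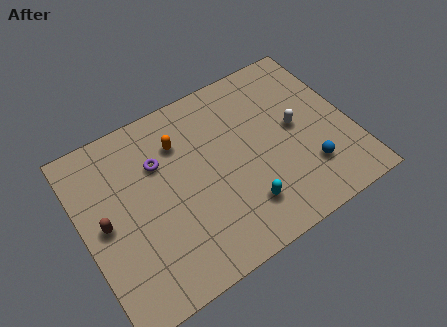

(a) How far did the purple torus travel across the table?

2.1

The purple torus was near (5.2, 7.9) before and (3.9, 6.3) after, so it travelled √(1.3² + 1.6²) ≈ 2.1 units.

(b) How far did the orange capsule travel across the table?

3.0

The orange capsule was near (2.0, 6.7) before and (5.0, 6.8) after, so it travelled √(3.0² + 0.1²) ≈ 3.0 units.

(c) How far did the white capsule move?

2.5

The white capsule was near (10.8, 7.3) before and (10.4, 4.8) after, so it travelled √(0.4² + 2.5²) ≈ 2.5 units.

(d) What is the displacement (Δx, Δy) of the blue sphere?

(-0.2, -2.9)

The blue sphere was at about (10.8, 5.3) and moved to about (10.6, 2.4).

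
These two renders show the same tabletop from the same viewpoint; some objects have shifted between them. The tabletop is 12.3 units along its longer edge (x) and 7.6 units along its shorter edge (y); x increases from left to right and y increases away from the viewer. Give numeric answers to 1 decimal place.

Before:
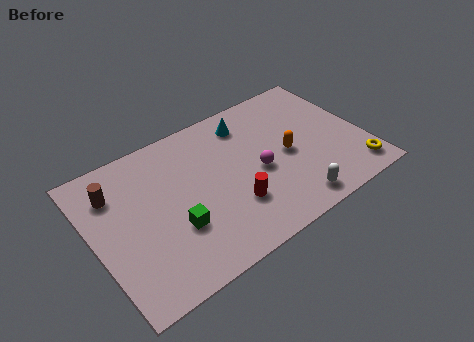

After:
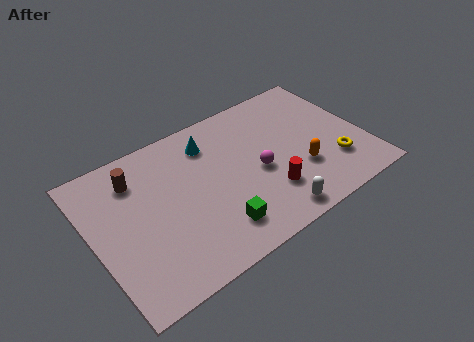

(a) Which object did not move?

the magenta sphere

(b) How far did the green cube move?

2.0

From (3.4, 2.6) to (5.1, 1.6), the green cube covered √(1.7² + 1.0²) ≈ 2.0 units.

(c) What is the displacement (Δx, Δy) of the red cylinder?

(1.6, -0.2)

From the two frames, the red cylinder sits at roughly (6.0, 2.3) before and (7.6, 2.1) after.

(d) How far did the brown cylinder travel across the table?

1.0

From (1.2, 5.7) to (2.2, 5.9), the brown cylinder covered √(1.0² + 0.2²) ≈ 1.0 units.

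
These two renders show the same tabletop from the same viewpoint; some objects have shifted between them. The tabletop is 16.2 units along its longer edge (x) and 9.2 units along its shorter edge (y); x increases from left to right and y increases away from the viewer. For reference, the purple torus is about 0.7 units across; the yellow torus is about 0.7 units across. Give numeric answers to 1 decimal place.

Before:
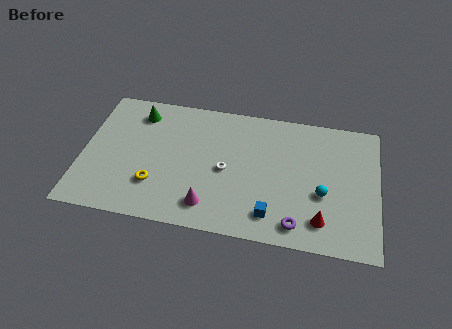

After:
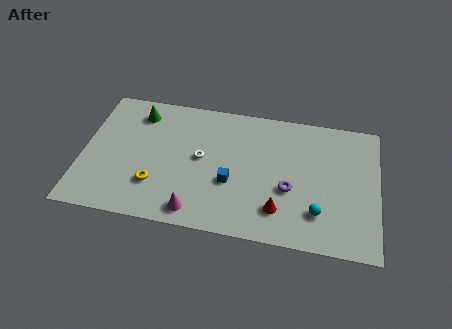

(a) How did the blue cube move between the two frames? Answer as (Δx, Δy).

(-2.3, 1.8)

The blue cube was at about (10.5, 1.7) and moved to about (8.2, 3.5).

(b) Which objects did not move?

the green cone and the yellow torus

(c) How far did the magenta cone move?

0.9

The magenta cone was near (7.1, 1.7) before and (6.4, 1.2) after, so it travelled √(0.7² + 0.5²) ≈ 0.9 units.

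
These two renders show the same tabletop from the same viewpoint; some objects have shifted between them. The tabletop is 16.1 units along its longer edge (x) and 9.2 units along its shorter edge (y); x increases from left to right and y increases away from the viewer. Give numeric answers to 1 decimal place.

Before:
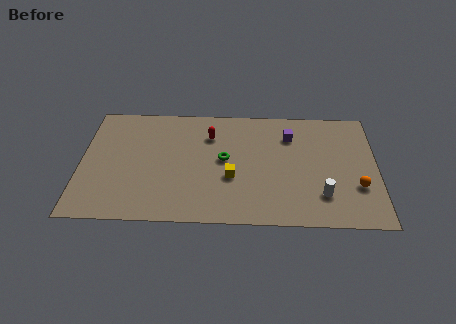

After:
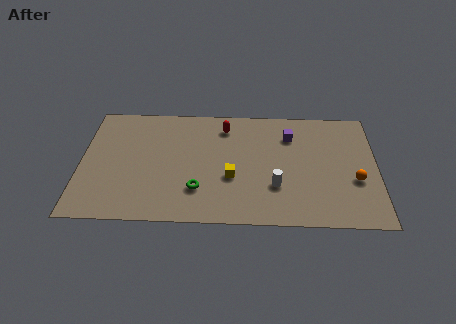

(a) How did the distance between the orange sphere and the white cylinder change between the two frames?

+2.3

Before: roughly 2.0 units apart; after: 4.3. That's 2.3 units further apart.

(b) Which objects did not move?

the yellow cube and the purple cube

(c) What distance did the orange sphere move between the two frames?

0.5

The orange sphere was near (15.0, 3.0) before and (14.9, 3.5) after, so it travelled √(0.1² + 0.5²) ≈ 0.5 units.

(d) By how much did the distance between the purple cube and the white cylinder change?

-0.8

Before: roughly 4.9 units apart; after: 4.1. That's 0.8 units closer together.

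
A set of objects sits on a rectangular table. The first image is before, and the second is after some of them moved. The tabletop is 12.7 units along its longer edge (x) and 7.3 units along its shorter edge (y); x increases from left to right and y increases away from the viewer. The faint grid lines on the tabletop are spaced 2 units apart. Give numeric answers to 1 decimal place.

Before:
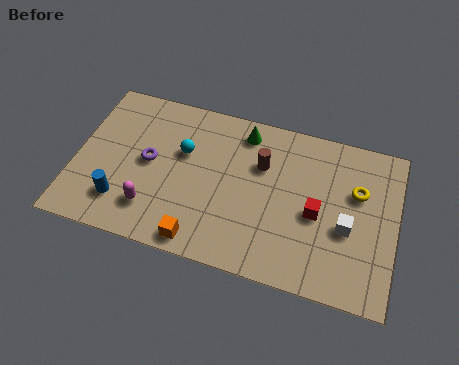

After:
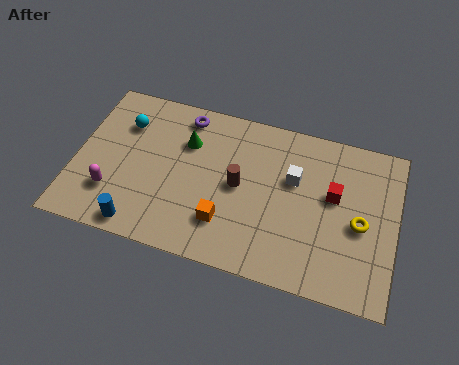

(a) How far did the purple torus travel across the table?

2.8

The purple torus moved from about (2.9, 3.8) to (4.1, 6.3), a distance of √(1.2² + 2.5²) ≈ 2.8.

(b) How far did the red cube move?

1.2

From (9.6, 3.3) to (10.2, 4.3), the red cube covered √(0.6² + 1.0²) ≈ 1.2 units.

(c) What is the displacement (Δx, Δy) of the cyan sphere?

(-2.4, 0.7)

The cyan sphere started near (4.2, 4.6) and ended near (1.8, 5.3).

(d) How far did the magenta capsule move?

1.6

The magenta capsule was near (3.2, 1.7) before and (1.6, 2.0) after, so it travelled √(1.6² + 0.3²) ≈ 1.6 units.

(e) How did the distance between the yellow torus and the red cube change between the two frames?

-0.6

They were about 2.1 units apart before and 1.5 after — 0.6 units closer together.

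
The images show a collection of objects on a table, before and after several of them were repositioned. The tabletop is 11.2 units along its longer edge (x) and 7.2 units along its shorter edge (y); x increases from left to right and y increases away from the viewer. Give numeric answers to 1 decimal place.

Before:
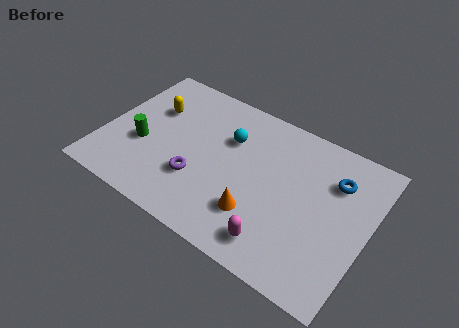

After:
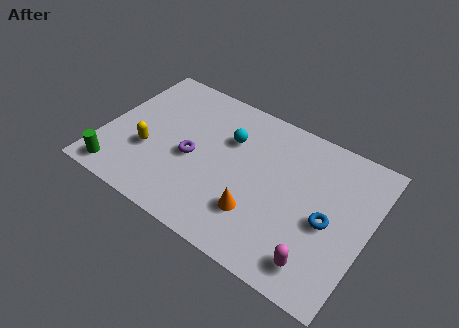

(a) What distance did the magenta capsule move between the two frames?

1.7

The magenta capsule was near (7.8, 1.2) before and (9.5, 1.2) after, so it travelled √(1.7² + 0.0²) ≈ 1.7 units.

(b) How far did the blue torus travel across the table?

2.0

From (9.6, 5.2) to (9.6, 3.2), the blue torus covered √(0.0² + 2.0²) ≈ 2.0 units.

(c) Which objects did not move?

the orange cone and the cyan sphere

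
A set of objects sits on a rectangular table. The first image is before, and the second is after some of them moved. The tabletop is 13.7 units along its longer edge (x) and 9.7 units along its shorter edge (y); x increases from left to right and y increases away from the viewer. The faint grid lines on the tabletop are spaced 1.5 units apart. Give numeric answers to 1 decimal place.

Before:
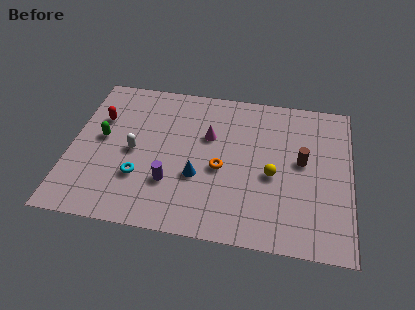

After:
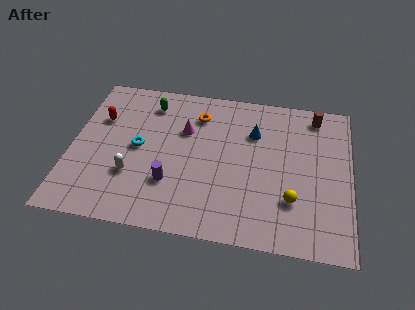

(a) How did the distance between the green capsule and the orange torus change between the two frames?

-3.6

They were about 6.0 units apart before and 2.4 after — 3.6 units closer together.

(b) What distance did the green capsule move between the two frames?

3.5

The green capsule was near (1.5, 5.2) before and (3.7, 7.9) after, so it travelled √(2.2² + 2.7²) ≈ 3.5 units.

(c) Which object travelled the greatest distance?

the blue cone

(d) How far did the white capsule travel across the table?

1.5

From (3.1, 4.6) to (3.1, 3.1), the white capsule covered √(0.0² + 1.5²) ≈ 1.5 units.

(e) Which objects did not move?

the red capsule and the purple cylinder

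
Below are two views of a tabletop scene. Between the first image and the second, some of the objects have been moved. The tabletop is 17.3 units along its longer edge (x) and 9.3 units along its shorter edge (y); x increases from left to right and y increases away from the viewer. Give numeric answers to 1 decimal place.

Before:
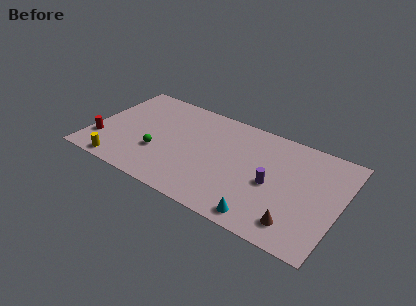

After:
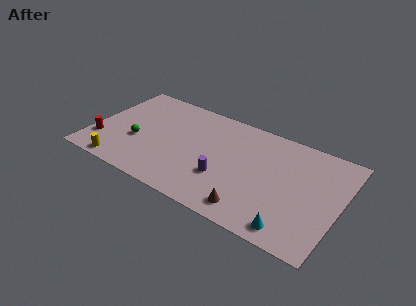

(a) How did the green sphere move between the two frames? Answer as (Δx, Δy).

(-1.6, 0.4)

From the two frames, the green sphere sits at roughly (4.8, 3.2) before and (3.2, 3.6) after.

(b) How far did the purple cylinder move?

3.4

The purple cylinder moved from about (12.7, 4.2) to (9.5, 3.1), a distance of √(3.2² + 1.1²) ≈ 3.4.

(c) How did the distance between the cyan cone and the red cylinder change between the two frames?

+2.0

They were about 11.8 units apart before and 13.8 after — 2.0 units further apart.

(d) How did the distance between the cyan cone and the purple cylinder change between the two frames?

+2.2

They were about 3.1 units apart before and 5.3 after — 2.2 units further apart.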